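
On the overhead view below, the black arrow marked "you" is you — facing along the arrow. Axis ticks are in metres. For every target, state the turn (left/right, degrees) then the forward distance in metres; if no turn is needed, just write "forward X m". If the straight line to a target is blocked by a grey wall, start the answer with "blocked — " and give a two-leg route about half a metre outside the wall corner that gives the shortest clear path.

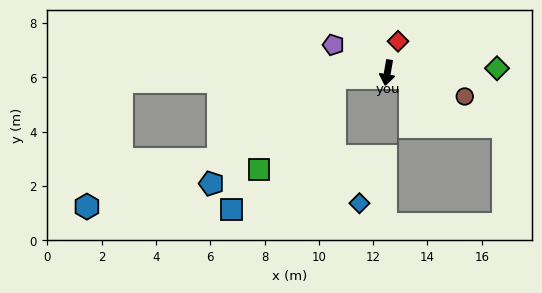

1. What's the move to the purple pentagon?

turn right 107°, forward 2.2 m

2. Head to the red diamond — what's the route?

turn left 171°, forward 1.2 m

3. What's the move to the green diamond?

turn left 102°, forward 4.0 m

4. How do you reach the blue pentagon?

blocked — turn right 74°, forward 1.9 m, then turn left 34°, forward 6.0 m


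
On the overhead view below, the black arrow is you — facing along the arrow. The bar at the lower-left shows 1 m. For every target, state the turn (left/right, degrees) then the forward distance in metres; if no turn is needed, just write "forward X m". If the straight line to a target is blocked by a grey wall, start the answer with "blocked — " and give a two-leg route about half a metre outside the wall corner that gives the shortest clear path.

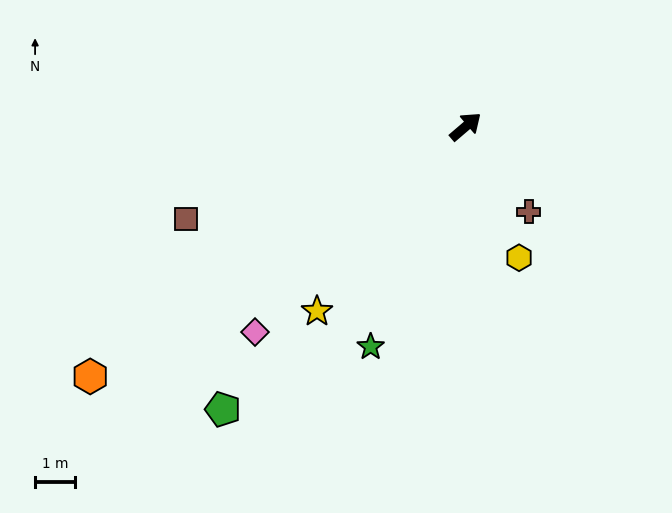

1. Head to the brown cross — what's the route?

turn right 94°, forward 2.6 m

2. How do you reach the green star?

turn right 154°, forward 6.0 m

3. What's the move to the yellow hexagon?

turn right 108°, forward 3.5 m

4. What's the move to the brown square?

turn left 158°, forward 7.3 m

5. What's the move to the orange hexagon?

turn left 173°, forward 11.2 m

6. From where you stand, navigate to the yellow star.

turn right 169°, forward 5.9 m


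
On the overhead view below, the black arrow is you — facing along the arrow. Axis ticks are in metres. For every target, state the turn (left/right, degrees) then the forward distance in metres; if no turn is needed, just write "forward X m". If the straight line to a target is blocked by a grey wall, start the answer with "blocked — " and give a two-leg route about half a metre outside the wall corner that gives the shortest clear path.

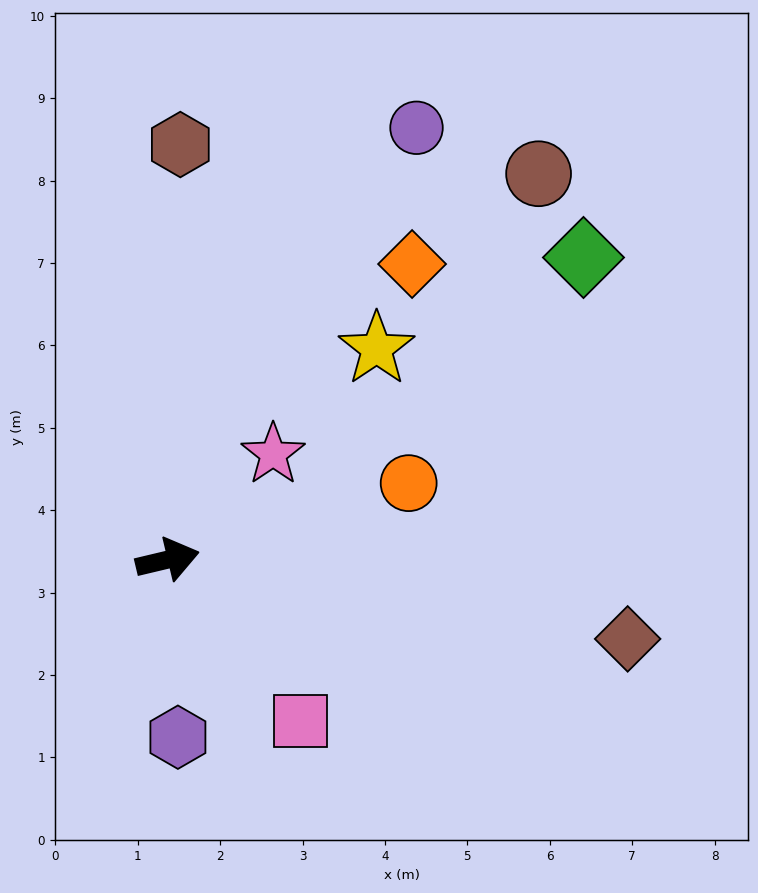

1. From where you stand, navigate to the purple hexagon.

turn right 100°, forward 2.2 m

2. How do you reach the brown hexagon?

turn left 75°, forward 5.0 m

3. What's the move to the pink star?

turn left 32°, forward 1.8 m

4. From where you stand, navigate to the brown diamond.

turn right 23°, forward 5.7 m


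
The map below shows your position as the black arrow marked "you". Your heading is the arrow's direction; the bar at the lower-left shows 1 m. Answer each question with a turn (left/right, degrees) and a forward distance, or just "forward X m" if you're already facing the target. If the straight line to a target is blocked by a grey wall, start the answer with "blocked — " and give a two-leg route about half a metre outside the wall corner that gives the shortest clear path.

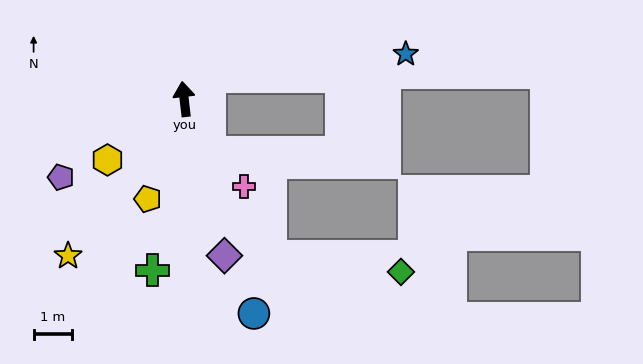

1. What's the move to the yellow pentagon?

turn left 153°, forward 2.7 m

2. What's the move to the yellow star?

turn left 137°, forward 5.0 m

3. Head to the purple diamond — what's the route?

turn right 172°, forward 4.2 m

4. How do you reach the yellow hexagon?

turn left 122°, forward 2.5 m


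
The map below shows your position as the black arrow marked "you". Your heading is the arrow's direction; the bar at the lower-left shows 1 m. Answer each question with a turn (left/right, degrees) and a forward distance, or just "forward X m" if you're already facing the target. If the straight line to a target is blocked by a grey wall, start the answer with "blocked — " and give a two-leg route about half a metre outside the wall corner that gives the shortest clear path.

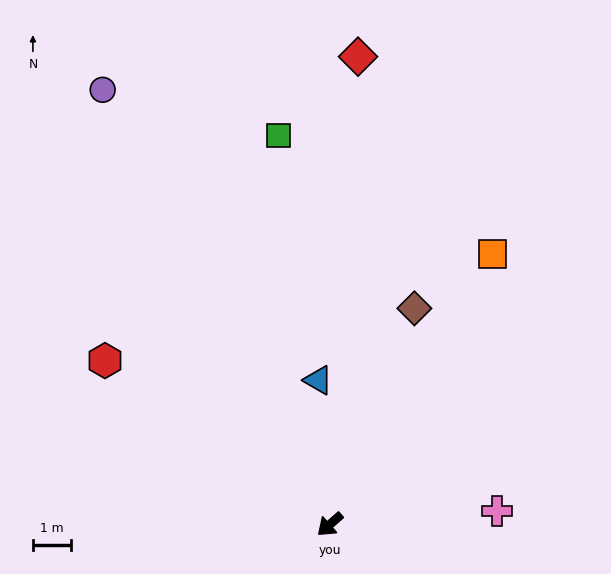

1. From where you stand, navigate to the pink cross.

turn left 143°, forward 4.4 m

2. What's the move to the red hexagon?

turn right 77°, forward 7.2 m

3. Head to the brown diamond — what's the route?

turn right 153°, forward 6.0 m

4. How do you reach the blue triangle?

turn right 127°, forward 3.8 m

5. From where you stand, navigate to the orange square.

turn right 162°, forward 8.2 m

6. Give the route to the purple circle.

turn right 104°, forward 12.7 m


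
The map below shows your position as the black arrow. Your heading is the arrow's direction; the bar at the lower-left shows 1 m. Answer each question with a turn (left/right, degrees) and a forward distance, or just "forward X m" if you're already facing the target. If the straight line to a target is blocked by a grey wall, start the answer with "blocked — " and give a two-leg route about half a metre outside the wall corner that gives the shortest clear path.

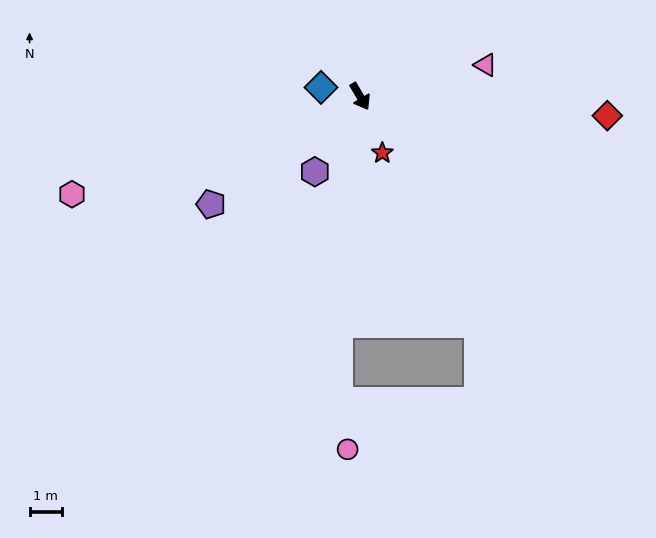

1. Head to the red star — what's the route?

turn right 9°, forward 1.9 m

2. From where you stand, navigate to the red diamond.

turn left 55°, forward 7.7 m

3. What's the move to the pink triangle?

turn left 74°, forward 4.0 m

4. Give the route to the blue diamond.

turn right 134°, forward 1.3 m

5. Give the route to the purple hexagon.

turn right 62°, forward 2.7 m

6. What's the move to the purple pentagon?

turn right 85°, forward 5.7 m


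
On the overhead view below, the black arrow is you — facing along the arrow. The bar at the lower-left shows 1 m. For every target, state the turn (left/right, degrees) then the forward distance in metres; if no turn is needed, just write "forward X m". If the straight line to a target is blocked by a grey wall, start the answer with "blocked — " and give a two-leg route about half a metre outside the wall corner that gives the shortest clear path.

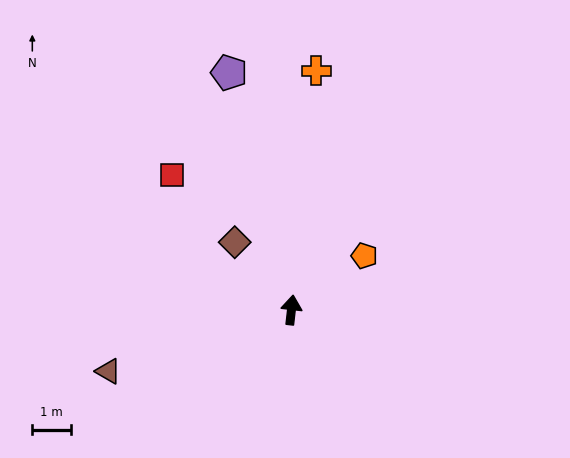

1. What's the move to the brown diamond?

turn left 46°, forward 2.3 m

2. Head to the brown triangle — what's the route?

turn left 115°, forward 5.1 m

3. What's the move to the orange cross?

forward 6.3 m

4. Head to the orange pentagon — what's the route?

turn right 47°, forward 2.4 m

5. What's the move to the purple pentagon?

turn left 21°, forward 6.4 m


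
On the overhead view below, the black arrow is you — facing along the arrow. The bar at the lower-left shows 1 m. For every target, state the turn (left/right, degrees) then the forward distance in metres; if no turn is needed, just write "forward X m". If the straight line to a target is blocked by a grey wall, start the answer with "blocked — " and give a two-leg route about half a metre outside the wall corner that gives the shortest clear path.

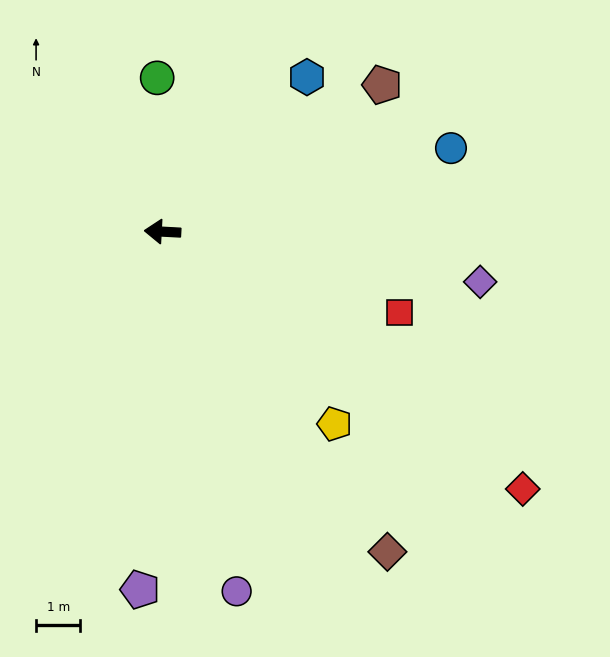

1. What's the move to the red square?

turn left 164°, forward 5.7 m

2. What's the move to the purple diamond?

turn left 174°, forward 7.3 m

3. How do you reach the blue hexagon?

turn right 130°, forward 4.8 m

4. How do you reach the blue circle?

turn right 161°, forward 6.8 m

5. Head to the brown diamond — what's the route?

turn left 128°, forward 8.9 m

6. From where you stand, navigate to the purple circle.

turn left 105°, forward 8.3 m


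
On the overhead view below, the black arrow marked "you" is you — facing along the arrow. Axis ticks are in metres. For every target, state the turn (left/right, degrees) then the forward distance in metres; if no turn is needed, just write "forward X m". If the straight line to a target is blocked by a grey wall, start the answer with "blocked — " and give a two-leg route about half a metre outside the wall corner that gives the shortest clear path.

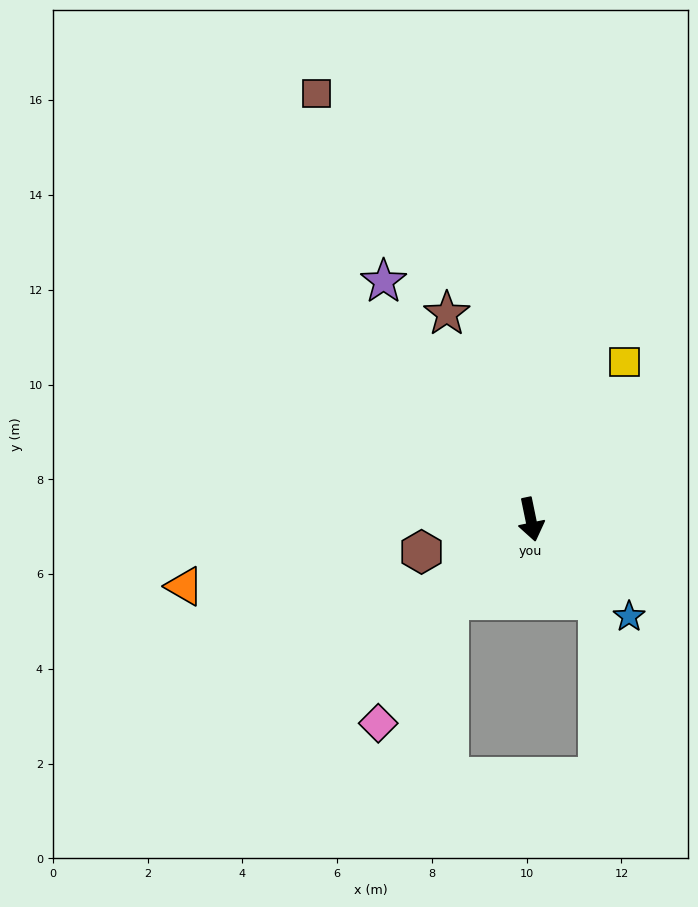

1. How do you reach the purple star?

turn right 160°, forward 5.9 m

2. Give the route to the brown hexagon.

turn right 85°, forward 2.4 m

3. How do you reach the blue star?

turn left 34°, forward 2.9 m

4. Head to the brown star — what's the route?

turn right 169°, forward 4.7 m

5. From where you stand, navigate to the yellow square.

turn left 138°, forward 3.9 m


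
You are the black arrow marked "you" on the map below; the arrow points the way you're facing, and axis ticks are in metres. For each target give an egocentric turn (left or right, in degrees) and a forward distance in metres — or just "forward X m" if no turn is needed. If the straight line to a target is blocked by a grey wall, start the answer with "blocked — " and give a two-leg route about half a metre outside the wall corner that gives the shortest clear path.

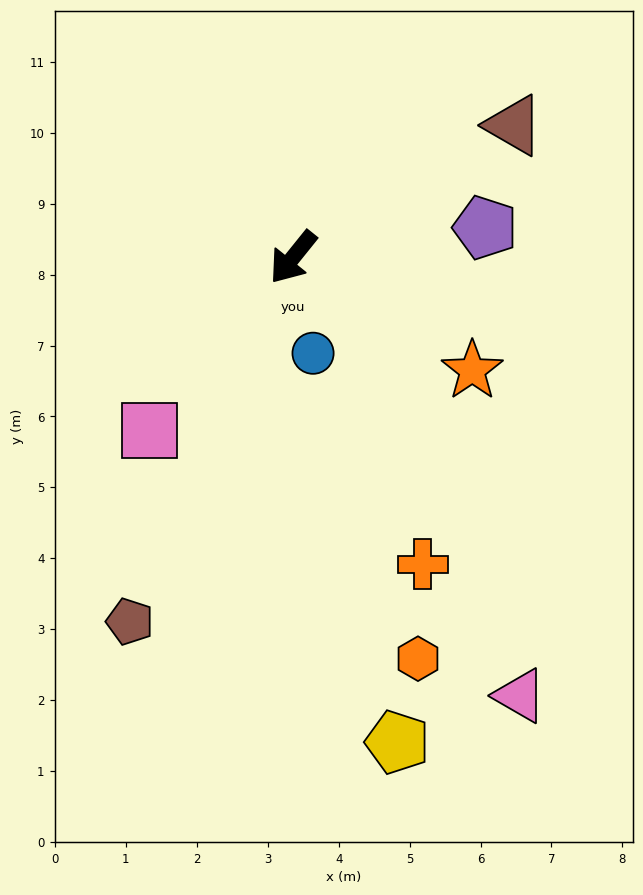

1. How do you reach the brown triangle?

turn left 160°, forward 3.6 m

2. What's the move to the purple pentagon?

turn left 138°, forward 2.7 m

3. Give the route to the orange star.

turn left 97°, forward 3.0 m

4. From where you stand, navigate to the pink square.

forward 3.2 m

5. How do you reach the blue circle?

turn left 51°, forward 1.4 m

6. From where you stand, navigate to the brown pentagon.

turn left 15°, forward 5.6 m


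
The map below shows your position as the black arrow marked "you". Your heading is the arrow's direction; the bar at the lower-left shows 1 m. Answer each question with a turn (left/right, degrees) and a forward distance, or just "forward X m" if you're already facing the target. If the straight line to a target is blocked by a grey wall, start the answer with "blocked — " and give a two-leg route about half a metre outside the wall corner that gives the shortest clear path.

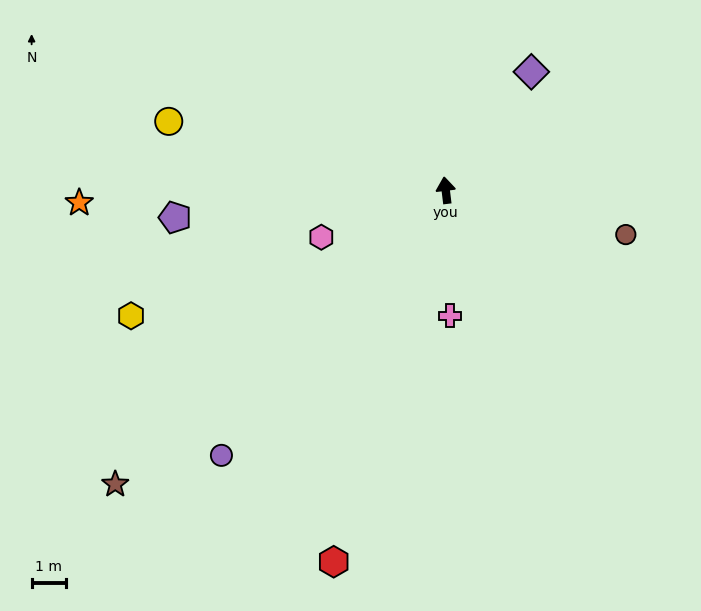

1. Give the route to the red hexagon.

turn left 156°, forward 11.4 m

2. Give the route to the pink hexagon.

turn left 104°, forward 3.9 m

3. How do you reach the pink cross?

turn left 175°, forward 3.7 m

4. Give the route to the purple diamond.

turn right 43°, forward 4.3 m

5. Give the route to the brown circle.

turn right 111°, forward 5.4 m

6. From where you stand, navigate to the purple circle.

turn left 133°, forward 10.2 m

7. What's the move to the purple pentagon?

turn left 89°, forward 8.0 m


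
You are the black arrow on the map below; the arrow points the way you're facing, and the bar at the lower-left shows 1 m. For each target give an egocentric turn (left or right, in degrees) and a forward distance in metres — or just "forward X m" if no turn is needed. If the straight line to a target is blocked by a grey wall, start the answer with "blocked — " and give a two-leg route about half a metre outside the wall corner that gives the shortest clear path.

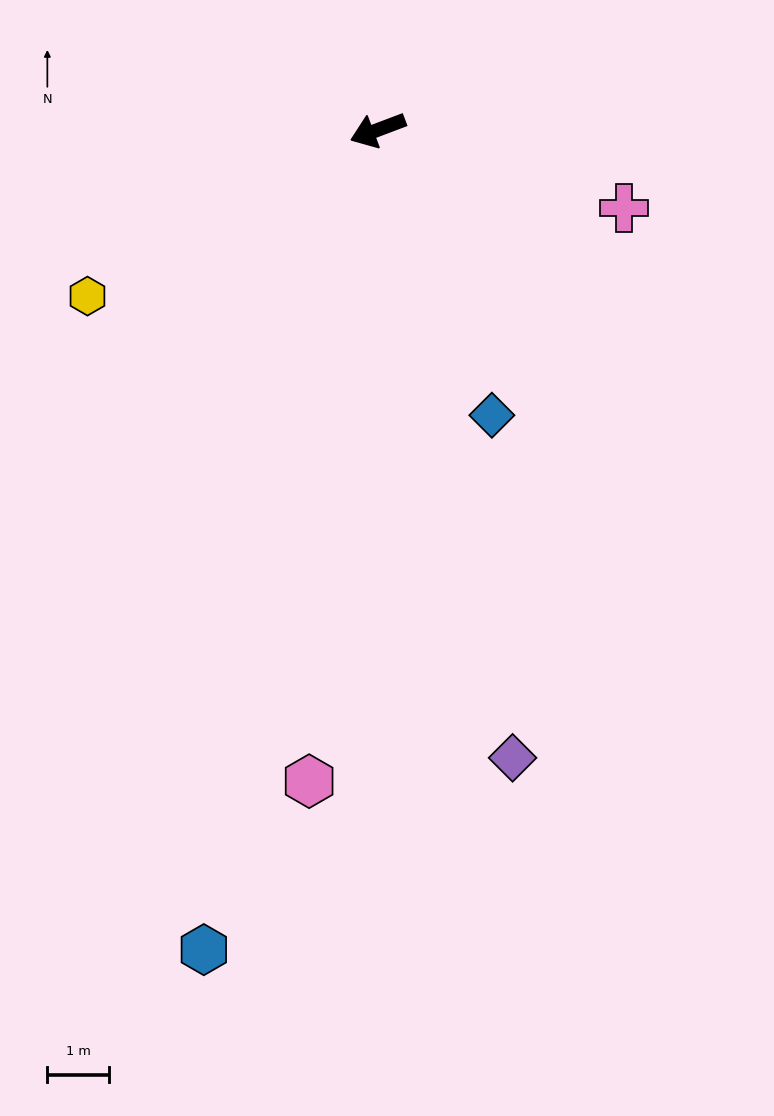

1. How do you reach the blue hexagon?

turn left 57°, forward 13.6 m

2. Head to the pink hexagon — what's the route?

turn left 63°, forward 10.6 m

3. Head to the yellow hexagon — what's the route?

turn left 9°, forward 5.4 m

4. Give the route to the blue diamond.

turn left 91°, forward 5.0 m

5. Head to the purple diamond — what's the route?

turn left 81°, forward 10.4 m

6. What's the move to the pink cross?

turn left 142°, forward 4.2 m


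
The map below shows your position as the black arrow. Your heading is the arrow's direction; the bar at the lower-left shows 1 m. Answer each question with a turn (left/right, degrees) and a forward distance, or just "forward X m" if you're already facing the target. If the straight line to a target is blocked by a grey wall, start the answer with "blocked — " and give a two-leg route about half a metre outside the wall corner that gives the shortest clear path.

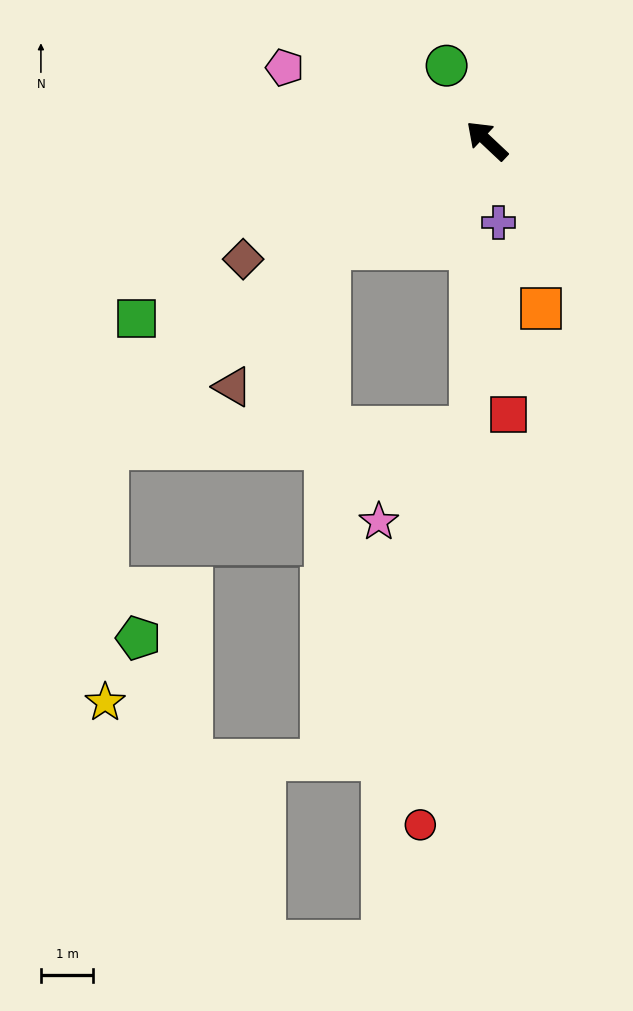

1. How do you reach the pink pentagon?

turn left 23°, forward 4.1 m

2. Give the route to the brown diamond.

turn left 69°, forward 5.2 m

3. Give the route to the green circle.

turn right 19°, forward 1.6 m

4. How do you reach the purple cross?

turn left 141°, forward 1.6 m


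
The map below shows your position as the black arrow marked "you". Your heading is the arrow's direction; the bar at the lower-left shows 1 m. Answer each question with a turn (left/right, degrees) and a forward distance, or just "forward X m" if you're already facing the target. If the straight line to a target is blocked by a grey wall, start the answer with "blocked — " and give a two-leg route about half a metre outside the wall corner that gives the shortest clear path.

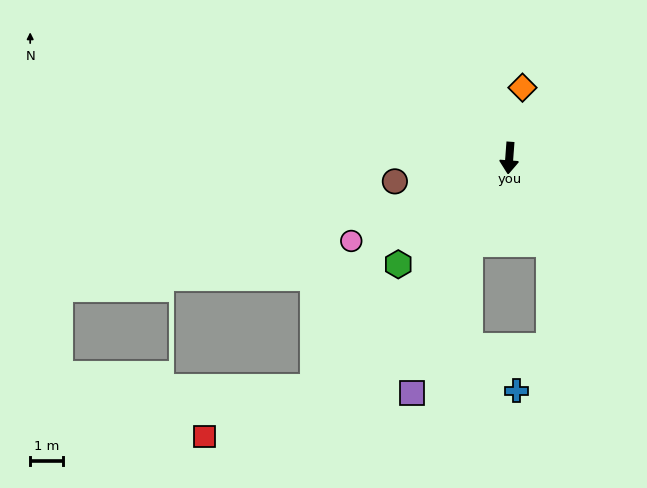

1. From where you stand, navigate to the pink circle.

turn right 58°, forward 5.4 m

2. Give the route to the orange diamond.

turn left 174°, forward 2.2 m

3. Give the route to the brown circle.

turn right 74°, forward 3.6 m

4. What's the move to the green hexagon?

turn right 42°, forward 4.7 m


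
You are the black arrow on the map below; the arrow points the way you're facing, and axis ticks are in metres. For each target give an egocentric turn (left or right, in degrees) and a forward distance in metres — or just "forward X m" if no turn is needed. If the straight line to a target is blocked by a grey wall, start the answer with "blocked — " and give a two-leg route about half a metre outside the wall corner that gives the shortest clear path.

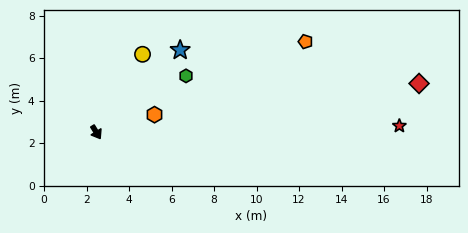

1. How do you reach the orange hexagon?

turn left 75°, forward 2.9 m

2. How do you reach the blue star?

turn left 103°, forward 5.5 m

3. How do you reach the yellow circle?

turn left 118°, forward 4.3 m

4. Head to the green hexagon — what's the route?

turn left 91°, forward 5.0 m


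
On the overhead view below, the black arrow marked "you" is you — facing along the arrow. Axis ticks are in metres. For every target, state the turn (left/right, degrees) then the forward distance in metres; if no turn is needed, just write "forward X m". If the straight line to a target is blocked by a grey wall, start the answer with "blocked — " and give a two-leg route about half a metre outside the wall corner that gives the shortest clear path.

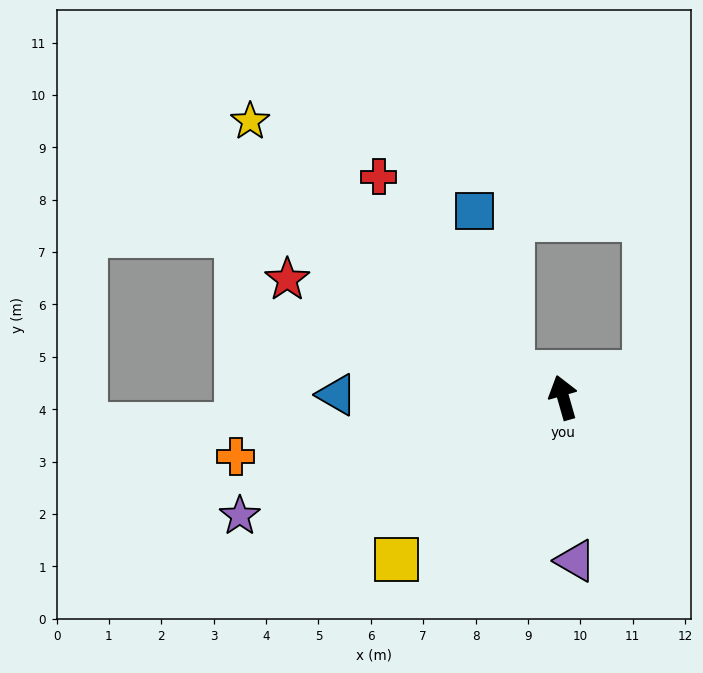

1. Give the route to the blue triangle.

turn left 73°, forward 4.3 m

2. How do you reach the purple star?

turn left 94°, forward 6.6 m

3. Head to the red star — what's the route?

turn left 51°, forward 5.7 m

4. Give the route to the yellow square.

turn left 118°, forward 4.4 m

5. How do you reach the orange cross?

turn left 84°, forward 6.4 m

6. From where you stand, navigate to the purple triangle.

turn left 168°, forward 3.1 m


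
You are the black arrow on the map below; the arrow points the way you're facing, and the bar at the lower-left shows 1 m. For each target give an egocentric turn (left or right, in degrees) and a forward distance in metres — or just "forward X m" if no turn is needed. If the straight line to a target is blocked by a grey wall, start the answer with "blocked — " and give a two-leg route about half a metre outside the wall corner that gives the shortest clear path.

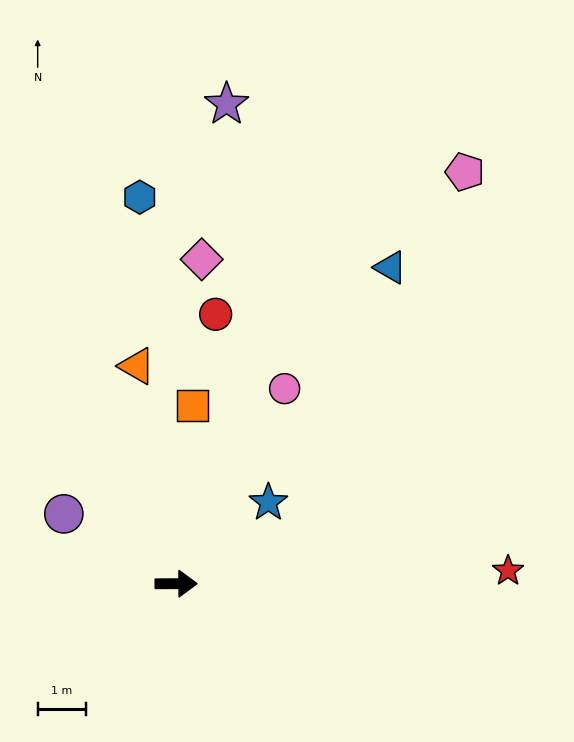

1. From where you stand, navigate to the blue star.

turn left 41°, forward 2.6 m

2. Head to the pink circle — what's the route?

turn left 61°, forward 4.6 m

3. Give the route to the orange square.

turn left 85°, forward 3.7 m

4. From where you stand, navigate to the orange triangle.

turn left 100°, forward 4.6 m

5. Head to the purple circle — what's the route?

turn left 148°, forward 2.8 m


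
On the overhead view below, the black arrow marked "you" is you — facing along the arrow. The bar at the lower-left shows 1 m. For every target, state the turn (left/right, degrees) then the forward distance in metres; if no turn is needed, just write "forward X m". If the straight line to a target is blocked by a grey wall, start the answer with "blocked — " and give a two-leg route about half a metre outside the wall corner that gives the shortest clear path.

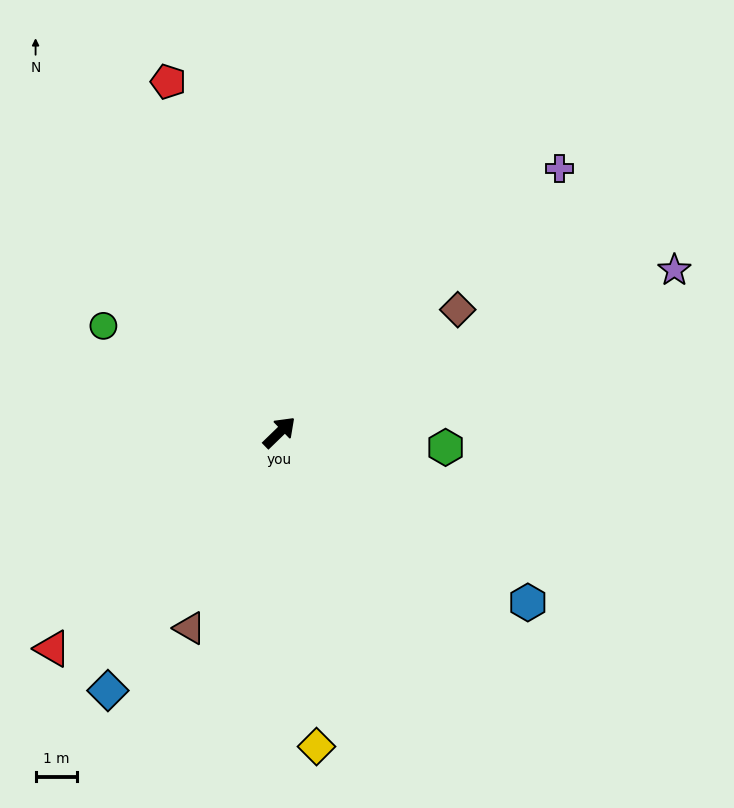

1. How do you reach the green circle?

turn left 105°, forward 5.0 m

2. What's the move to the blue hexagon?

turn right 79°, forward 7.4 m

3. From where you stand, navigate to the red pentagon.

turn left 63°, forward 9.0 m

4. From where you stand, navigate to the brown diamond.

turn right 10°, forward 5.3 m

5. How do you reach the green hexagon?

turn right 49°, forward 4.1 m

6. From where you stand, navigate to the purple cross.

forward 9.4 m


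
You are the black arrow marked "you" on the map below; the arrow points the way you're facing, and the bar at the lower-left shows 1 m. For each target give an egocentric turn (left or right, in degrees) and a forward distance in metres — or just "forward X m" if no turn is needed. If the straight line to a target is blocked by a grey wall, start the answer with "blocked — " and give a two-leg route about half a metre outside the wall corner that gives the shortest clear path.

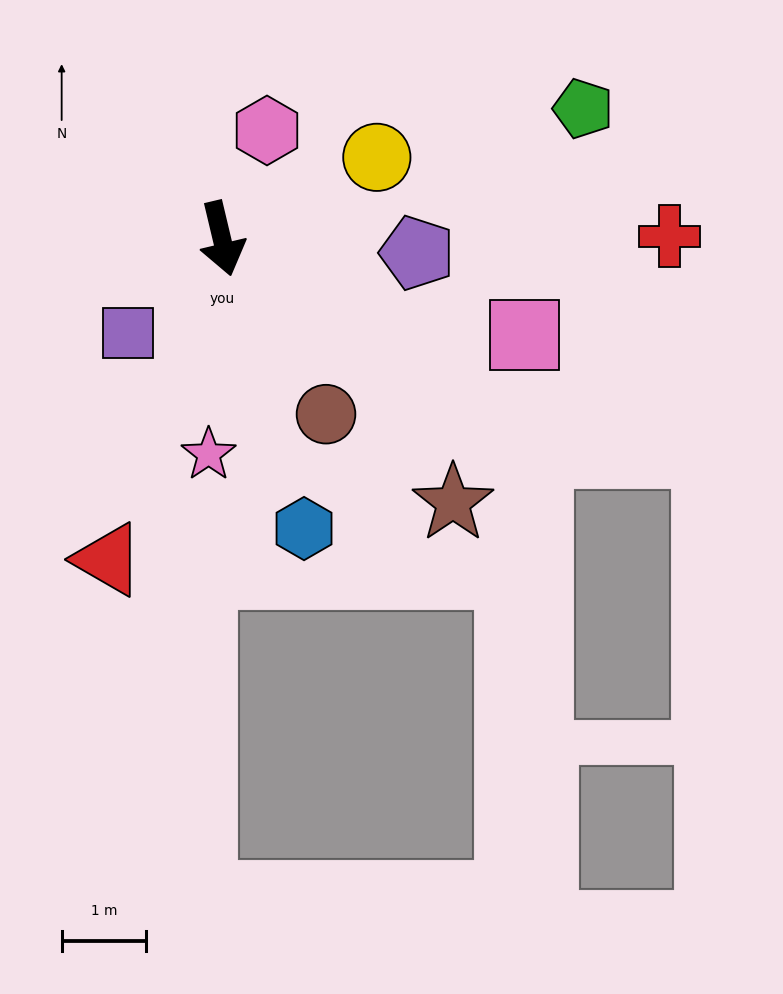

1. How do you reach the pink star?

turn right 17°, forward 2.6 m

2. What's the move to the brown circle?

turn left 17°, forward 2.4 m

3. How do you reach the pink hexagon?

turn left 144°, forward 1.4 m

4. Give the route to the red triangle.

turn right 33°, forward 4.0 m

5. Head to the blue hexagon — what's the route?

turn left 2°, forward 3.6 m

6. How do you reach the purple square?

turn right 58°, forward 1.6 m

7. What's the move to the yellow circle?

turn left 104°, forward 2.1 m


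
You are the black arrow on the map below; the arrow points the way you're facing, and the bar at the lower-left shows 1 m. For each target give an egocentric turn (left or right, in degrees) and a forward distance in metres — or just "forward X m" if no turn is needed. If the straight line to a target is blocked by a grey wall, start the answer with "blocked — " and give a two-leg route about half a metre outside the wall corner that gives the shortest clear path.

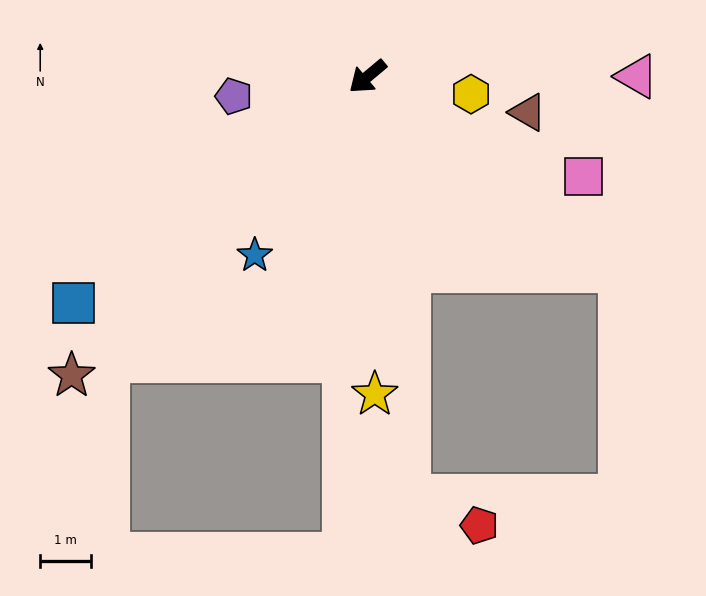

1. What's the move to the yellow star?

turn left 51°, forward 6.2 m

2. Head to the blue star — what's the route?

turn left 18°, forward 4.1 m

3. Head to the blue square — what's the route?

turn right 2°, forward 7.2 m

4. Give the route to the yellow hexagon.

turn left 130°, forward 2.0 m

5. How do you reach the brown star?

turn left 5°, forward 8.2 m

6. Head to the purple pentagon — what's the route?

turn right 32°, forward 2.6 m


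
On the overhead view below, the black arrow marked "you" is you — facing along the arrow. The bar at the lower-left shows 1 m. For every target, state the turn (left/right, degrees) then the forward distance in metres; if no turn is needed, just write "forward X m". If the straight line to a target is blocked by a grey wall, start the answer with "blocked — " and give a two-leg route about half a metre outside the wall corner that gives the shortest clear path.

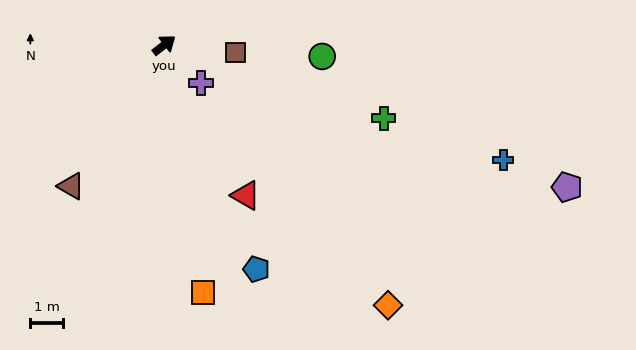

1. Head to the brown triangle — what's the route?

turn right 161°, forward 5.2 m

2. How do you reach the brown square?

turn right 44°, forward 2.2 m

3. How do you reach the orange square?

turn right 119°, forward 7.7 m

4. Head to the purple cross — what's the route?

turn right 83°, forward 1.6 m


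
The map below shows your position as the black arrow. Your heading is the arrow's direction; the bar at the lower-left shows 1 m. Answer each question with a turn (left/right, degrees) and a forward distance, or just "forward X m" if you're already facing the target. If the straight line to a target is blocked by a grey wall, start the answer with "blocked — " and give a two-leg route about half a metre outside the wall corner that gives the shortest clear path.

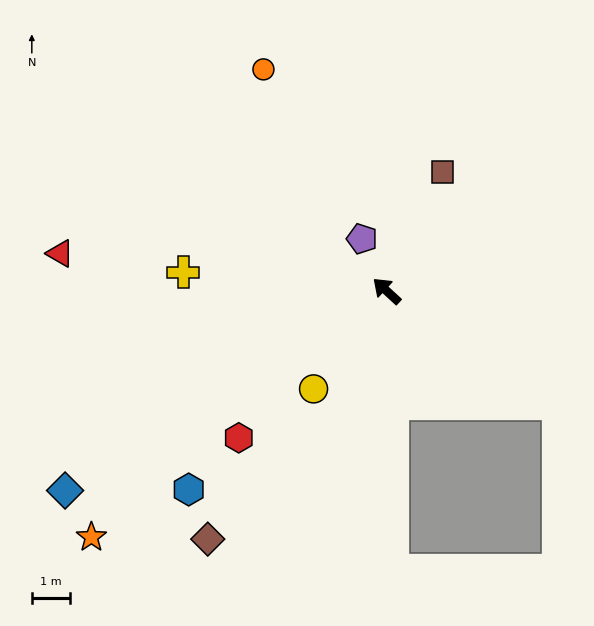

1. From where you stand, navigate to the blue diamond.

turn left 74°, forward 10.0 m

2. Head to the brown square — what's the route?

turn right 73°, forward 3.5 m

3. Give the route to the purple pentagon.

turn right 22°, forward 1.5 m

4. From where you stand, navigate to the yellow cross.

turn left 37°, forward 5.4 m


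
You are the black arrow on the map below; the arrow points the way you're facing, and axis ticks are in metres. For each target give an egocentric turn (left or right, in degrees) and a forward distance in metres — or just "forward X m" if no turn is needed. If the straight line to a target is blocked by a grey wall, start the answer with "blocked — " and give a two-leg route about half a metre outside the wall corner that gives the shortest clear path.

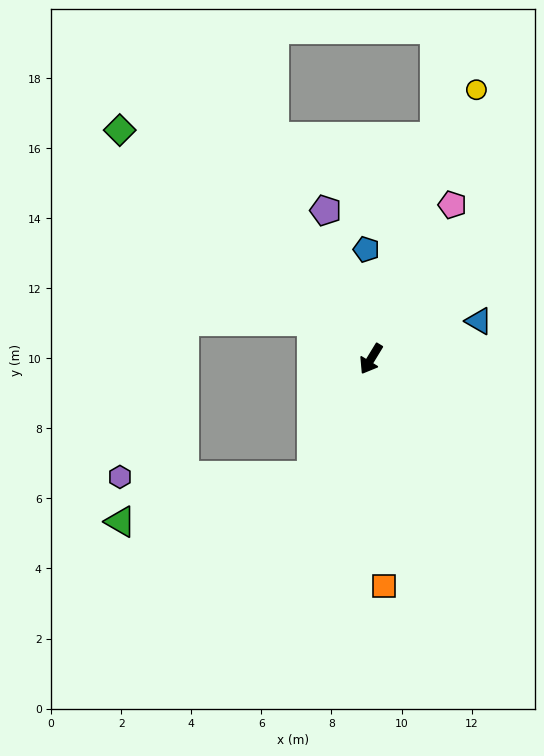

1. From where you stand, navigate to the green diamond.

turn right 101°, forward 9.7 m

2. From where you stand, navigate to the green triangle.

blocked — turn left 5°, forward 3.7 m, then turn right 50°, forward 5.6 m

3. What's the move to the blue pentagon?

turn right 146°, forward 3.1 m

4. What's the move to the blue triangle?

turn left 141°, forward 3.3 m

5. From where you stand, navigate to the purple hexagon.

blocked — turn left 5°, forward 3.7 m, then turn right 63°, forward 5.5 m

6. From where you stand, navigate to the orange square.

turn left 35°, forward 6.5 m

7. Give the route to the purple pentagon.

turn right 132°, forward 4.4 m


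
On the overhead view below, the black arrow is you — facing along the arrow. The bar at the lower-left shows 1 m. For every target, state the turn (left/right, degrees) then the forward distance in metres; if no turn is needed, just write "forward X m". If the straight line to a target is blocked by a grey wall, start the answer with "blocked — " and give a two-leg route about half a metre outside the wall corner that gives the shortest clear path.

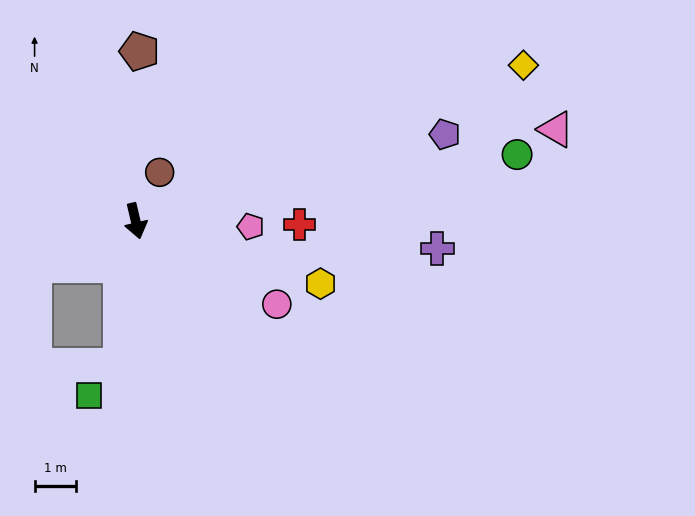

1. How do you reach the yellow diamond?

turn left 99°, forward 10.0 m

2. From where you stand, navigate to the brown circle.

turn left 141°, forward 1.3 m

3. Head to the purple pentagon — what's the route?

turn left 92°, forward 7.7 m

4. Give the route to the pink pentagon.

turn left 74°, forward 2.8 m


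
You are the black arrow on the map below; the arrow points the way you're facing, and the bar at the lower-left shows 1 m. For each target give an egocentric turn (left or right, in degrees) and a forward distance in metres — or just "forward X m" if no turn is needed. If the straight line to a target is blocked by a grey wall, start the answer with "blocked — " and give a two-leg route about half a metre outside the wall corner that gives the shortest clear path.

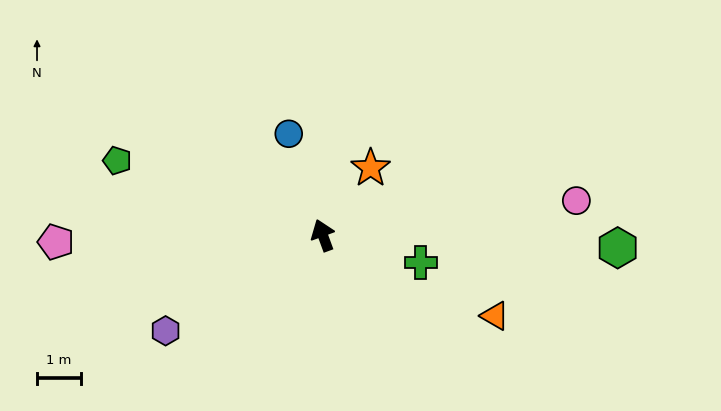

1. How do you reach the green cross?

turn right 126°, forward 2.3 m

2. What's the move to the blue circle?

forward 2.4 m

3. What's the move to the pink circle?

turn right 102°, forward 5.8 m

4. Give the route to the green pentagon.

turn left 50°, forward 4.9 m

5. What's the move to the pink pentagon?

turn left 71°, forward 6.0 m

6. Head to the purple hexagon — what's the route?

turn left 101°, forward 4.2 m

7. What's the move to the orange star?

turn right 56°, forward 1.9 m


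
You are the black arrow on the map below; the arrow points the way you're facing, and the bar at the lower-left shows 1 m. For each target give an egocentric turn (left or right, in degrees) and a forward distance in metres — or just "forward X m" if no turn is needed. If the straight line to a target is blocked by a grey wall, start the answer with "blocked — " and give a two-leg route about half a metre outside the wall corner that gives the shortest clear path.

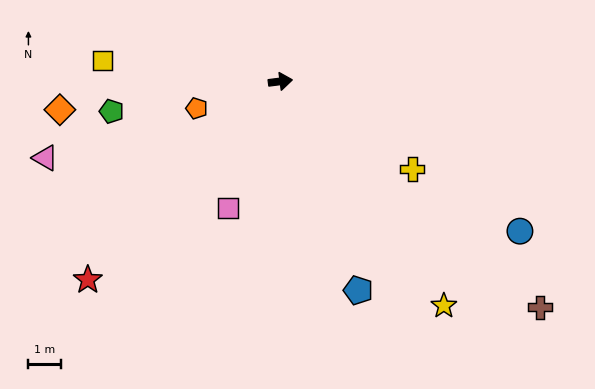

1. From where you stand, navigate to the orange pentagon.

turn right 169°, forward 2.7 m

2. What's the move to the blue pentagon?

turn right 77°, forward 6.8 m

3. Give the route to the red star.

turn right 141°, forward 8.5 m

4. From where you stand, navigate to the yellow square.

turn left 166°, forward 5.5 m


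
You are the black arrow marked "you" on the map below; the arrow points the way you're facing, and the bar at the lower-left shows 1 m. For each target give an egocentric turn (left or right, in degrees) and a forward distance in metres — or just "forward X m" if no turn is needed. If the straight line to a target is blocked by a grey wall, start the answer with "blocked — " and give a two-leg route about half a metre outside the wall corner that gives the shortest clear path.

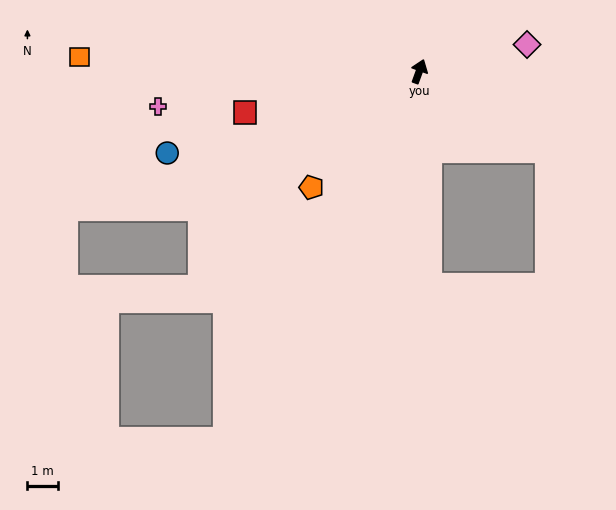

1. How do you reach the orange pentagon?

turn left 157°, forward 5.3 m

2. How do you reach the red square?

turn left 123°, forward 5.9 m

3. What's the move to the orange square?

turn left 108°, forward 11.3 m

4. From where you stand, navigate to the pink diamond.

turn right 56°, forward 3.7 m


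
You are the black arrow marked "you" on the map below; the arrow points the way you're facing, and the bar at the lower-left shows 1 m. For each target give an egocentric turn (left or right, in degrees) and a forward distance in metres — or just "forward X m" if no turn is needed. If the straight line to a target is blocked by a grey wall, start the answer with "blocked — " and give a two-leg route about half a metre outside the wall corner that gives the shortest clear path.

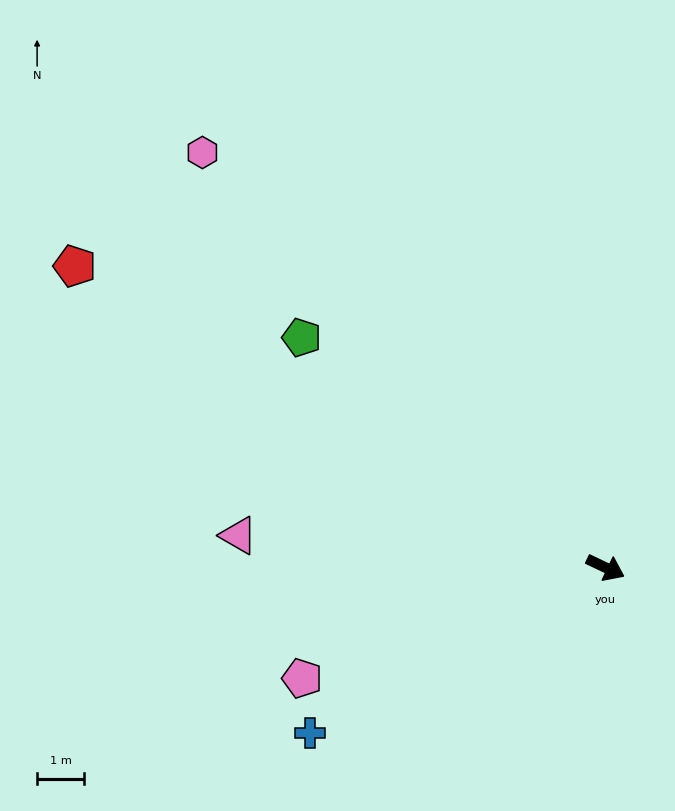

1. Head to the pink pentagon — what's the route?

turn right 135°, forward 6.9 m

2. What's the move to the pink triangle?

turn right 160°, forward 7.9 m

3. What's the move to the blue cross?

turn right 125°, forward 7.3 m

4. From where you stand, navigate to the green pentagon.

turn left 168°, forward 8.2 m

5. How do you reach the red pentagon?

turn left 176°, forward 13.1 m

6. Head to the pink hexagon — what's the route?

turn left 160°, forward 12.4 m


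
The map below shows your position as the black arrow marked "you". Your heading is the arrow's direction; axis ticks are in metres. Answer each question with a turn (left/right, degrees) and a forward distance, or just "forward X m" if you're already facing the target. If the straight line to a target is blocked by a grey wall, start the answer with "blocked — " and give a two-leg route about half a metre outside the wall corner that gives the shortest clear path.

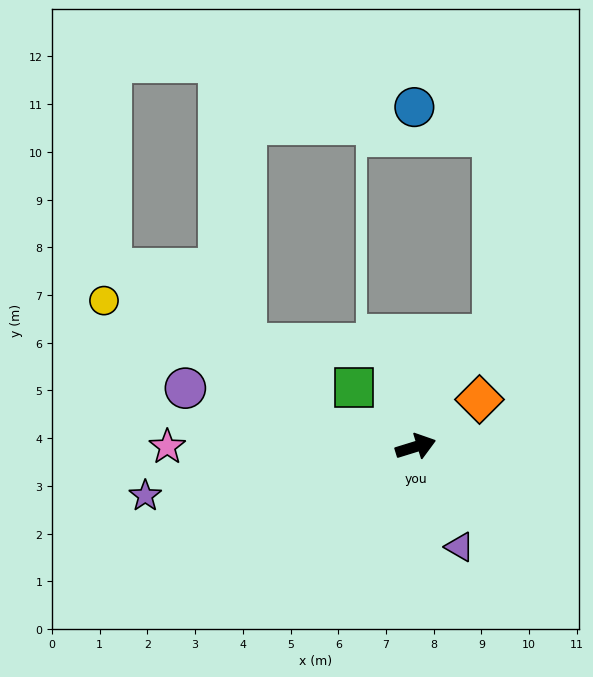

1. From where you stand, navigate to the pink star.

turn left 163°, forward 5.2 m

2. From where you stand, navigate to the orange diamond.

turn left 19°, forward 1.7 m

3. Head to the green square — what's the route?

turn left 119°, forward 1.8 m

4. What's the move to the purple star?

turn left 173°, forward 5.8 m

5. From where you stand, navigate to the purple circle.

turn left 149°, forward 5.0 m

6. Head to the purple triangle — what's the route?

turn right 83°, forward 2.3 m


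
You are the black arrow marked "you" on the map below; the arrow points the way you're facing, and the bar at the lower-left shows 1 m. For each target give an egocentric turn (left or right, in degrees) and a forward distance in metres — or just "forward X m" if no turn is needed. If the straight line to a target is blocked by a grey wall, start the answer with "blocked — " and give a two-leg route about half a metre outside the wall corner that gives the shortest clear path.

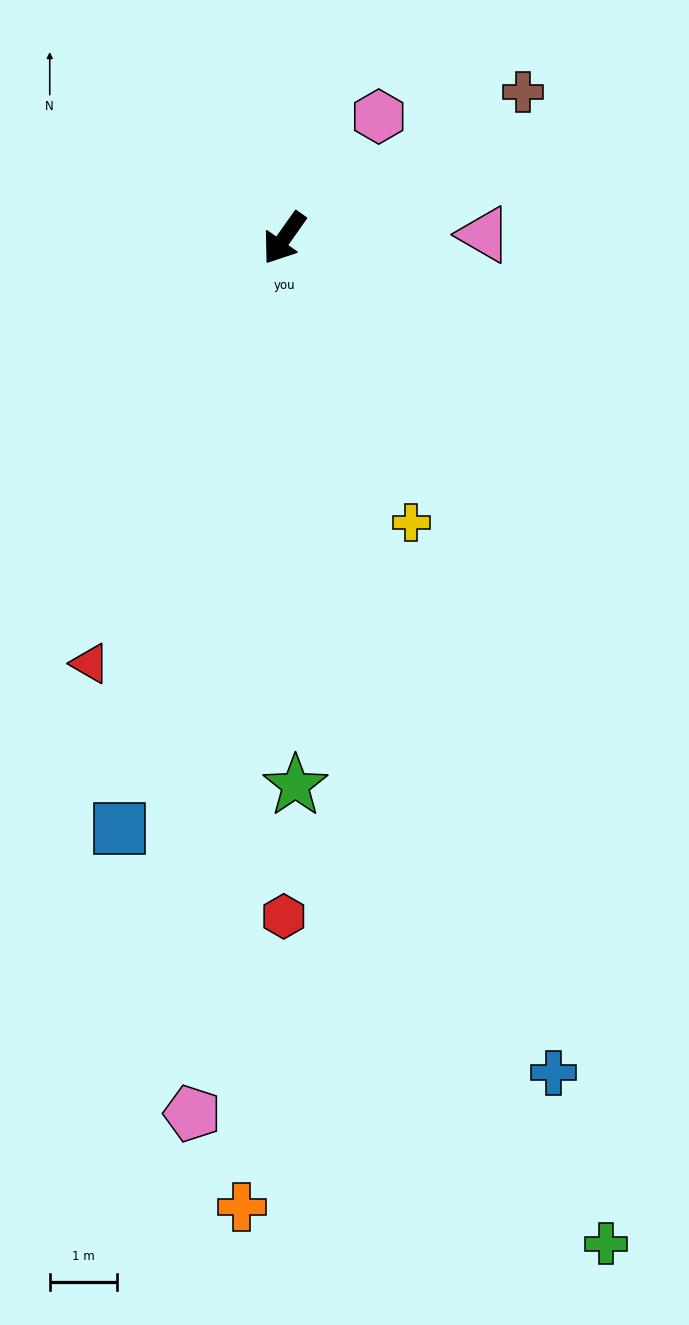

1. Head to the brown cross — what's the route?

turn left 157°, forward 4.2 m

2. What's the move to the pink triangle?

turn left 126°, forward 3.0 m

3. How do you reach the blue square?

turn left 20°, forward 9.1 m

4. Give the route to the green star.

turn left 36°, forward 8.1 m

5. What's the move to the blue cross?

turn left 53°, forward 13.0 m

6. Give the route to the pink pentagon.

turn left 29°, forward 13.1 m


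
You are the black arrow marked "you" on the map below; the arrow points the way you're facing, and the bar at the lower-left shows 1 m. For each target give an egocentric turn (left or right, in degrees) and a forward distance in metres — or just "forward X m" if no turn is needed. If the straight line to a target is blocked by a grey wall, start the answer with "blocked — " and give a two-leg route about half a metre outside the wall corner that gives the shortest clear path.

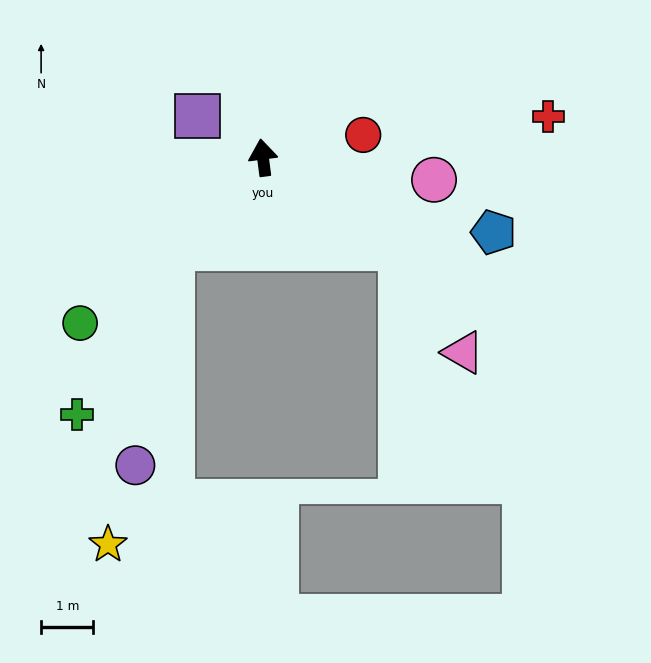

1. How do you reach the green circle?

turn left 125°, forward 4.7 m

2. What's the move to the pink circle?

turn right 105°, forward 3.3 m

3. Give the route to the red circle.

turn right 85°, forward 2.0 m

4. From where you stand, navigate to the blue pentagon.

turn right 115°, forward 4.6 m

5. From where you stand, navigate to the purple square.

turn left 50°, forward 1.5 m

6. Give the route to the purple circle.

blocked — turn left 128°, forward 2.4 m, then turn left 35°, forward 4.2 m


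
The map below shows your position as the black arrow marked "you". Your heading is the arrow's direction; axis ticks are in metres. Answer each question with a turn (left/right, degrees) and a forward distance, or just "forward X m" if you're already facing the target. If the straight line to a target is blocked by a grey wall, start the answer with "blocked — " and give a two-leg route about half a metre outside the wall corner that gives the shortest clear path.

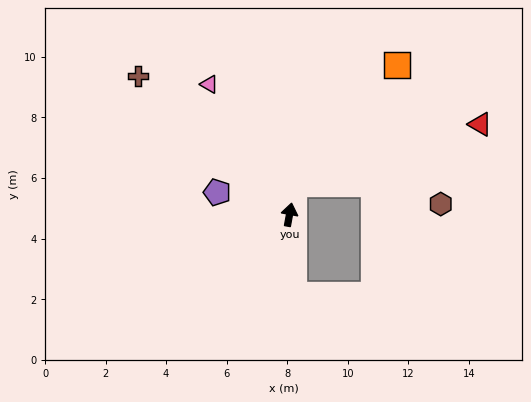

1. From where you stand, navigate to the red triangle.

blocked — forward 1.0 m, then turn right 62°, forward 6.4 m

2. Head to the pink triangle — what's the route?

turn left 42°, forward 5.1 m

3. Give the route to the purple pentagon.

turn left 83°, forward 2.5 m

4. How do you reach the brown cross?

turn left 58°, forward 6.8 m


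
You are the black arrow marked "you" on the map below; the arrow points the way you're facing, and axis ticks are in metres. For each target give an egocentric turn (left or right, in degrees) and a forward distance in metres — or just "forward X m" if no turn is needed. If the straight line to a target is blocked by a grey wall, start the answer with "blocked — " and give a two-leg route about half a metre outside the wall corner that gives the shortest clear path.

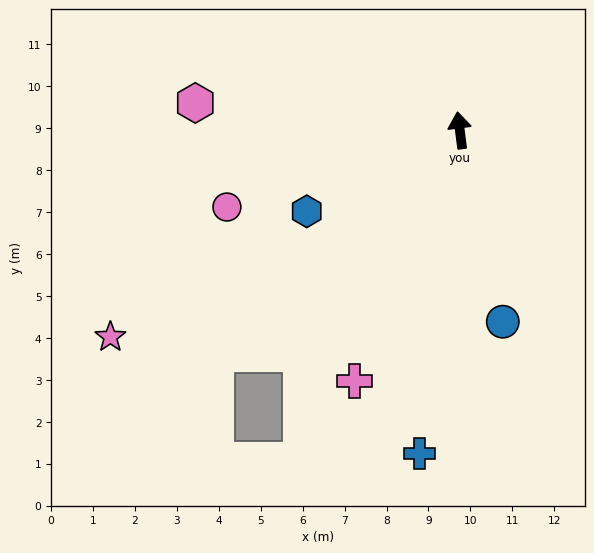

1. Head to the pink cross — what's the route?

turn left 150°, forward 6.5 m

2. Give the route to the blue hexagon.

turn left 111°, forward 4.1 m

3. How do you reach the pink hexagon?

turn left 77°, forward 6.3 m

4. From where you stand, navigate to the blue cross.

turn left 166°, forward 7.8 m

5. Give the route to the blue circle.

turn right 175°, forward 4.7 m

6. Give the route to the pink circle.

turn left 101°, forward 5.8 m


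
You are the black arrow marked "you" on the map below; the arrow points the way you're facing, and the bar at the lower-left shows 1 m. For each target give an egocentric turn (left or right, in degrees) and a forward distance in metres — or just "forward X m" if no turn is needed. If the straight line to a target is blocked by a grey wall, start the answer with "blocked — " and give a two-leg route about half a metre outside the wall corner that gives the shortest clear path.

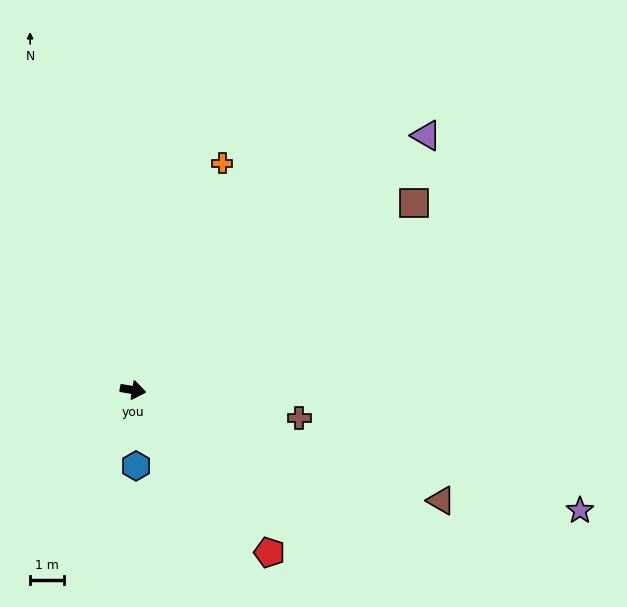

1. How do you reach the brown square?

turn left 43°, forward 10.0 m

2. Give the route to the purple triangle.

turn left 50°, forward 11.5 m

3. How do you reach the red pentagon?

turn right 41°, forward 6.3 m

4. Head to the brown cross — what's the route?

forward 5.0 m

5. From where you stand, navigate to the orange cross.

turn left 78°, forward 7.2 m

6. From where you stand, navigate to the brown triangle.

turn right 10°, forward 9.7 m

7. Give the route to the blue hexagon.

turn right 78°, forward 2.3 m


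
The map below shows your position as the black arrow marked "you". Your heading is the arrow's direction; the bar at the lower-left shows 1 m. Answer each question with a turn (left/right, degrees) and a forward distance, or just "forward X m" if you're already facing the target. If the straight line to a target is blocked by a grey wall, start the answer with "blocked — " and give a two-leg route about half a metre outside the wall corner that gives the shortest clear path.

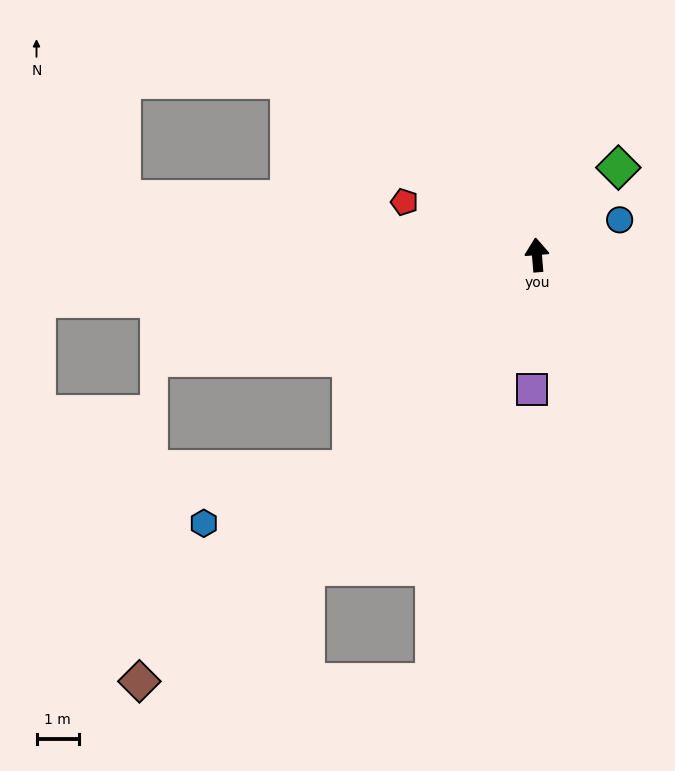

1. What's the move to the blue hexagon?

blocked — turn left 134°, forward 6.7 m, then turn right 28°, forward 3.7 m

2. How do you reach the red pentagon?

turn left 64°, forward 3.4 m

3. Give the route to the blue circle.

turn right 72°, forward 2.1 m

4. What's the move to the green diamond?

turn right 48°, forward 2.8 m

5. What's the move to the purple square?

turn left 173°, forward 3.2 m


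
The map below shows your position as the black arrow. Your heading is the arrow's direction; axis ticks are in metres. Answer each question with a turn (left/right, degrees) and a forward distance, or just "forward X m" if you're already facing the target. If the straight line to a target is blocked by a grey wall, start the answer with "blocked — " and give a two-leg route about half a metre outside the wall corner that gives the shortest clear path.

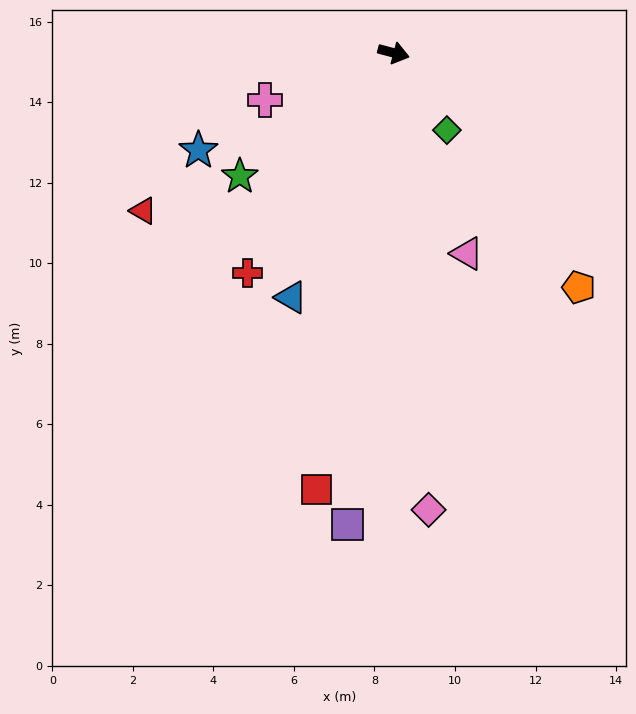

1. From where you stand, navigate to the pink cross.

turn right 145°, forward 3.4 m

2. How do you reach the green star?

turn right 126°, forward 4.9 m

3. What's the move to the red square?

turn right 85°, forward 11.0 m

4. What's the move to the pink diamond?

turn right 71°, forward 11.4 m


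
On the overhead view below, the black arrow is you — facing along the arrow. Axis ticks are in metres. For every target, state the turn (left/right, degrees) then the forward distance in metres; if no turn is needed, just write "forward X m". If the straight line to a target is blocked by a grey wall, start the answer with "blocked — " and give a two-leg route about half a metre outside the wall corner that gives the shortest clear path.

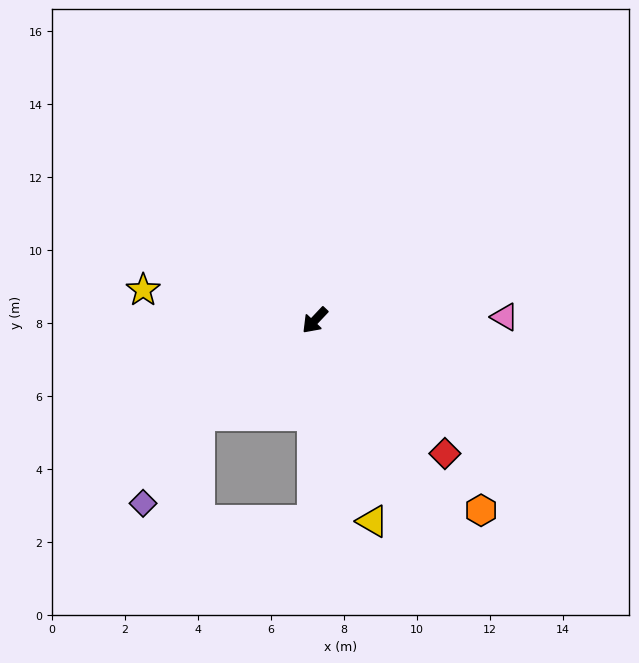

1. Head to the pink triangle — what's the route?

turn left 134°, forward 5.2 m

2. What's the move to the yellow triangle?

turn left 59°, forward 5.7 m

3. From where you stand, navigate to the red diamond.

turn left 88°, forward 5.1 m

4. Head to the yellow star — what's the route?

turn right 57°, forward 4.8 m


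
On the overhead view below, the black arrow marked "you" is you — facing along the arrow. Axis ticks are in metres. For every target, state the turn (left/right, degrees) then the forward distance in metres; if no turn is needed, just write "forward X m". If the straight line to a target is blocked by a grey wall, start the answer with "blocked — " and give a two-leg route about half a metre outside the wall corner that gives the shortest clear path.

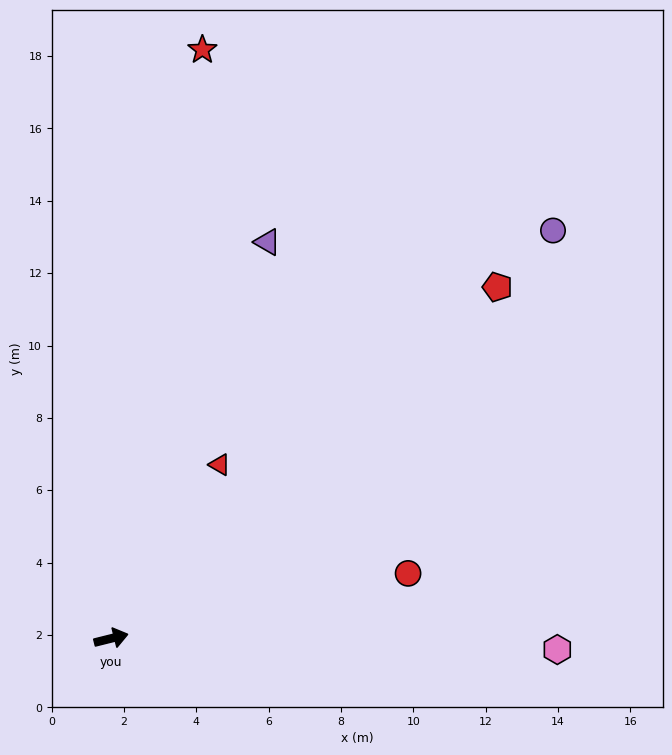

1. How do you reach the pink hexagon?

turn right 15°, forward 12.3 m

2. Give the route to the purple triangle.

turn left 54°, forward 11.8 m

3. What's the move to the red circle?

forward 8.4 m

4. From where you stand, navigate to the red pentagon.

turn left 28°, forward 14.4 m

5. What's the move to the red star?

turn left 67°, forward 16.5 m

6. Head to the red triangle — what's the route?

turn left 44°, forward 5.7 m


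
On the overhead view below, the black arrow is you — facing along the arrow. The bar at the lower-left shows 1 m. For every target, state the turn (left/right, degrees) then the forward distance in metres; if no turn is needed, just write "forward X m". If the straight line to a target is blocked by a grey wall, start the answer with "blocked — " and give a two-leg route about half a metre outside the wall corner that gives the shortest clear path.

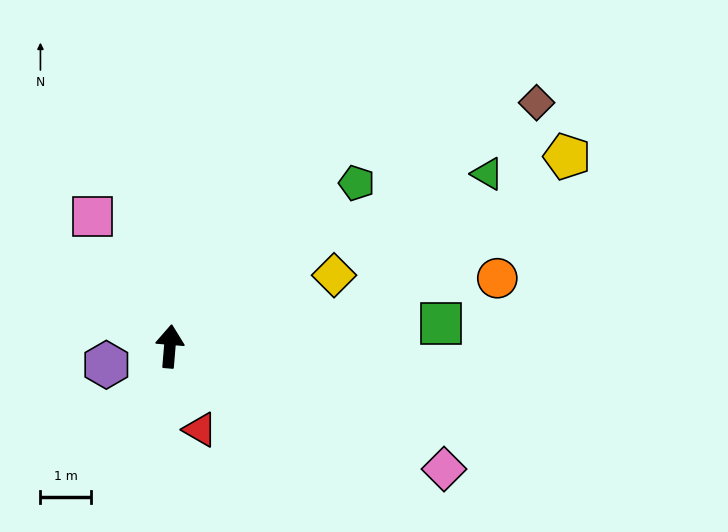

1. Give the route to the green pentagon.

turn right 44°, forward 4.9 m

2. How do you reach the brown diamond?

turn right 52°, forward 8.7 m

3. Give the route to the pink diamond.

turn right 109°, forward 5.9 m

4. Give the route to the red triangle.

turn right 155°, forward 1.7 m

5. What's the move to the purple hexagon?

turn left 111°, forward 1.3 m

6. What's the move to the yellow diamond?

turn right 62°, forward 3.5 m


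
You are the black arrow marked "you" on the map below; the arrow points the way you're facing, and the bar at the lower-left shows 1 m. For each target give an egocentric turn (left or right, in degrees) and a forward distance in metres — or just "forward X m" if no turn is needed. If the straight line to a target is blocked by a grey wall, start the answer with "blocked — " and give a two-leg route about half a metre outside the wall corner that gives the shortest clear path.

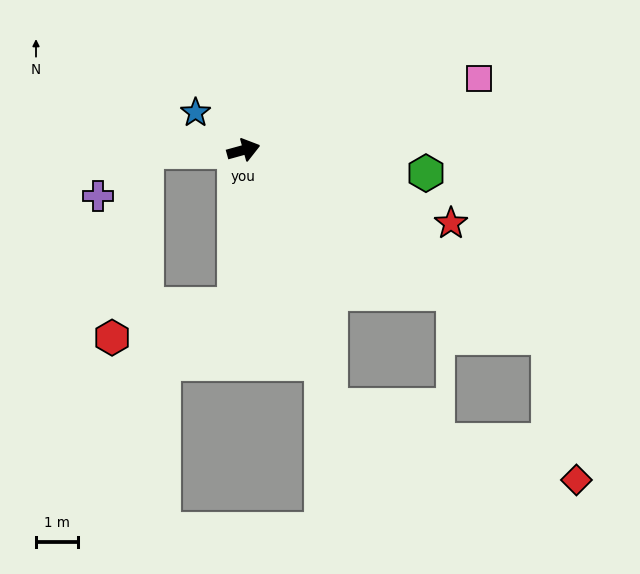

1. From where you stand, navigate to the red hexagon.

blocked — turn right 109°, forward 3.7 m, then turn right 71°, forward 3.0 m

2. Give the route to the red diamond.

blocked — turn right 47°, forward 8.5 m, then turn right 48°, forward 3.5 m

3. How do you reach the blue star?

turn left 127°, forward 1.5 m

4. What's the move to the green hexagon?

turn right 23°, forward 4.4 m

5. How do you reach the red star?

turn right 35°, forward 5.2 m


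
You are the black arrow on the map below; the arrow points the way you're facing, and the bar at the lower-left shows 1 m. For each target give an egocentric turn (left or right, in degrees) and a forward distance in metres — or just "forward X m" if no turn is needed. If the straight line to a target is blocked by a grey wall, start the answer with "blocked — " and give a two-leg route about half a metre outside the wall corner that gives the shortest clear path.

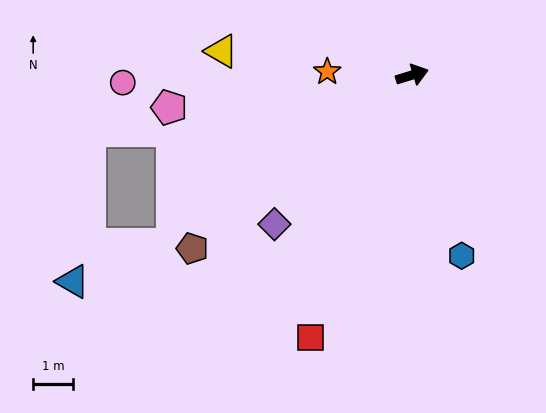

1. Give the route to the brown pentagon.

turn right 159°, forward 7.0 m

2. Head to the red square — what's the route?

turn right 128°, forward 7.1 m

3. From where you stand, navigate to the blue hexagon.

turn right 92°, forward 4.7 m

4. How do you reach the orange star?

turn left 161°, forward 2.1 m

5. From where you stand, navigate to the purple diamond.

turn right 150°, forward 5.1 m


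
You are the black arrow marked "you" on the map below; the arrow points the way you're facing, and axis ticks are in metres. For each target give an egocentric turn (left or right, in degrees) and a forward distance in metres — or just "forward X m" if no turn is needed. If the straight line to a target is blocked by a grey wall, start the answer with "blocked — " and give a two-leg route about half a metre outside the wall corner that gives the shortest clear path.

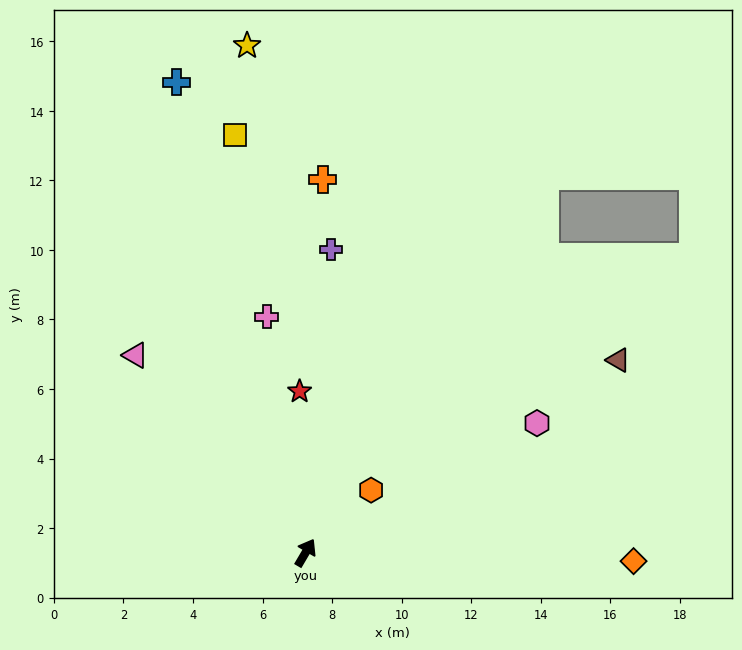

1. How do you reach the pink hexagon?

turn right 30°, forward 7.6 m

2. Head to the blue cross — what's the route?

turn left 46°, forward 14.0 m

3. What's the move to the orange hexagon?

turn right 16°, forward 2.6 m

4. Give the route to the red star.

turn left 33°, forward 4.6 m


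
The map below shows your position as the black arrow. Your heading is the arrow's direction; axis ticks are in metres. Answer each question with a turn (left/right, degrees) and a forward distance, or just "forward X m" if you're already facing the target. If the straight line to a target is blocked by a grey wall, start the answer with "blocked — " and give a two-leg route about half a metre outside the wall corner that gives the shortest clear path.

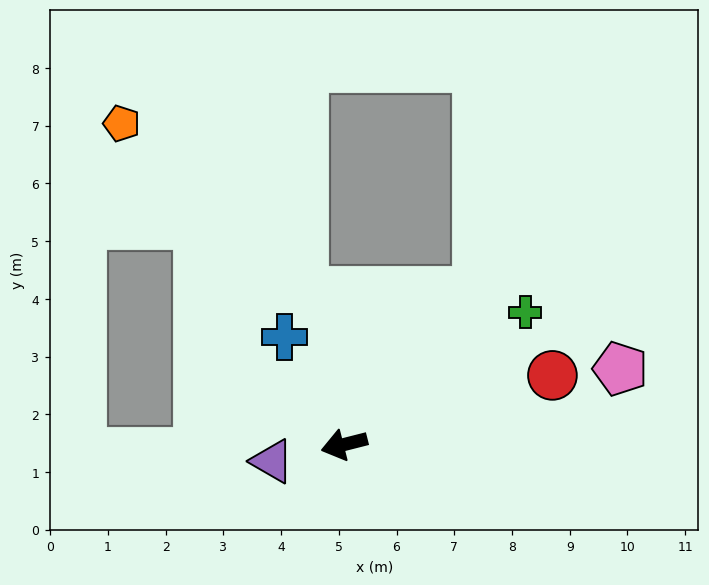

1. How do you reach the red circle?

turn right 176°, forward 3.8 m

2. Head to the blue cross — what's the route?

turn right 75°, forward 2.1 m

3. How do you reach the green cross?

turn right 158°, forward 3.9 m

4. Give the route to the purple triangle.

forward 1.3 m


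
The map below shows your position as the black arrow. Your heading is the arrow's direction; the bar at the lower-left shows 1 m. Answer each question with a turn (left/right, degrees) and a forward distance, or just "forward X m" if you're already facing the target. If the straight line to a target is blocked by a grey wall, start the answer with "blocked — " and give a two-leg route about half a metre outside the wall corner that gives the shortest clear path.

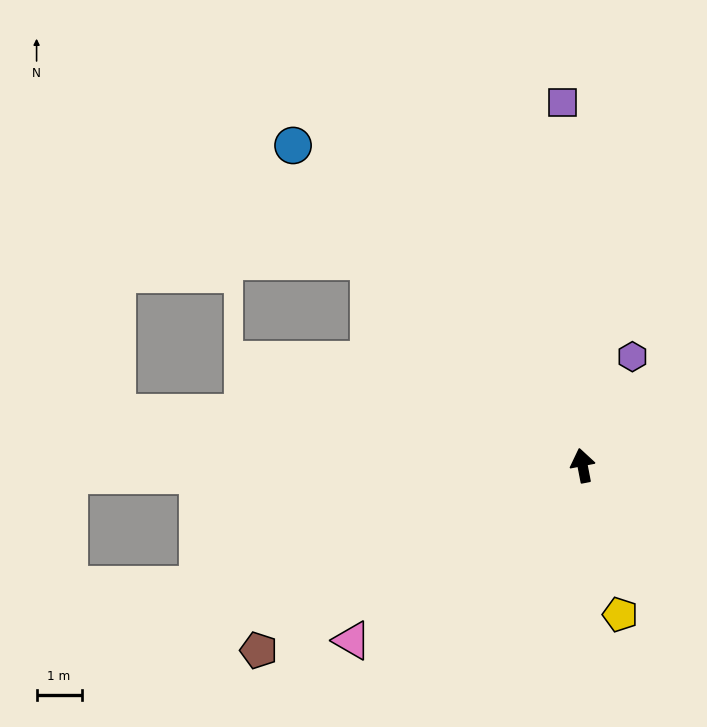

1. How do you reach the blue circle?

turn left 31°, forward 9.6 m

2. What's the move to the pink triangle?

turn left 116°, forward 6.4 m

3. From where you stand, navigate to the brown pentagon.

turn left 109°, forward 8.3 m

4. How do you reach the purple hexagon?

turn right 36°, forward 2.7 m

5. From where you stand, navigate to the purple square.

turn right 8°, forward 8.1 m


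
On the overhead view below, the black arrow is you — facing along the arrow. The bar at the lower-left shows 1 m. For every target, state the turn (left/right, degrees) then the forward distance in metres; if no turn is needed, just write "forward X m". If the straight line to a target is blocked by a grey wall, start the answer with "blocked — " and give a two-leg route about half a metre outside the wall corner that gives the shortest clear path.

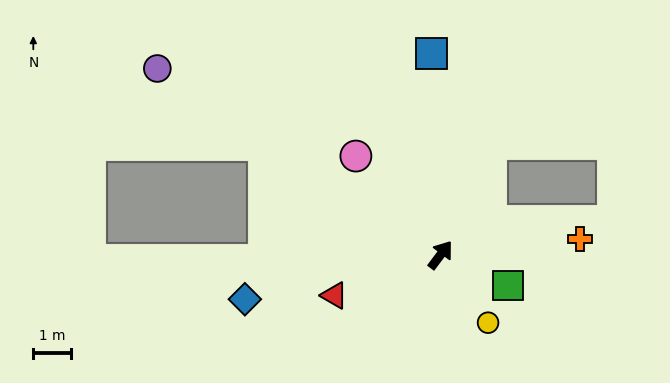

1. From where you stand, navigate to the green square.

turn right 78°, forward 2.0 m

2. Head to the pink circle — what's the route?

turn left 77°, forward 3.5 m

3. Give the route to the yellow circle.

turn right 108°, forward 2.2 m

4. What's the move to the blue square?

turn left 39°, forward 5.4 m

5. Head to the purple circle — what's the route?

turn left 94°, forward 9.1 m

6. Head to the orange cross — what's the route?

turn right 47°, forward 3.8 m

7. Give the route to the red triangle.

turn left 148°, forward 3.0 m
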